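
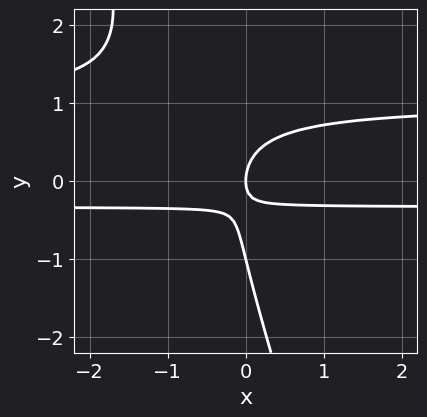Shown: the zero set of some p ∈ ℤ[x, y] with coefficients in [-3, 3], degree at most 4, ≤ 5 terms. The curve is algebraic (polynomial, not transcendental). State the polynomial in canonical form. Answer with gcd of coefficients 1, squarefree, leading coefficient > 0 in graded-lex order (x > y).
The degree is 3 — the shape is more complex than any degree-2 curve.
From the axis intercepts and sections: among the integer gridlines, it crosses the y-axis at y ∈ {-1, 0}; it crosses the x-axis at the gridline x = 0.
Matching integer coefficients to the picture gives p.

3*x*y^2 + y^3 - 2*x*y + y^2 - x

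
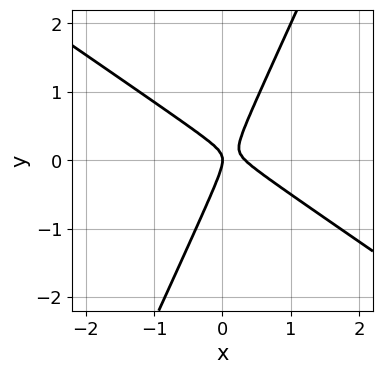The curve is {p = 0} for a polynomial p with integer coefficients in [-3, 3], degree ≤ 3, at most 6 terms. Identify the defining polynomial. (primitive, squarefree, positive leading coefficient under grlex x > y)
3*x^2 + 3*x*y - 2*y^2 - x

1. Degree: no degree-1 curve has this shape, so deg p = 2.
2. From the visible intercepts: it crosses the x-axis at the gridline x = 0; it meets the y-axis at y = 0 (among the integer gridlines).
3. Assembling these constraints gives the stated polynomial.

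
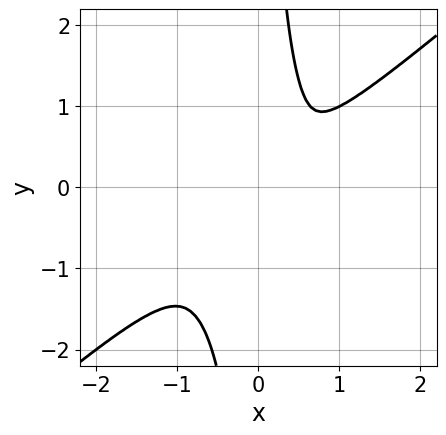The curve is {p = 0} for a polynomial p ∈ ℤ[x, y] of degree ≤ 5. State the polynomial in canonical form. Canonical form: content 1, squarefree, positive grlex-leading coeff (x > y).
2*x^4 - x^2*y^2 - 2*x*y^3 - x*y^2 + 2*y^2

deg p = 4.
Matching integer coefficients to the picture gives p.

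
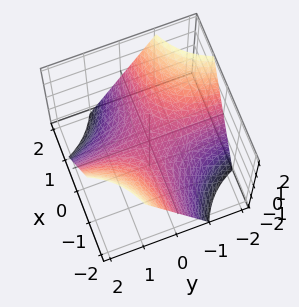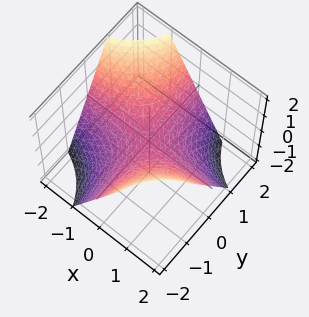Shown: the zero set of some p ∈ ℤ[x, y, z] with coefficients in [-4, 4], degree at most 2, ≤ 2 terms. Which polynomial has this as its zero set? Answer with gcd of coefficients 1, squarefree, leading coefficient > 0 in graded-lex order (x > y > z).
x*y + z

First, deg p = 2.
Next, observable constraints: every point of the x-axis in the box is on the surface; every point of the y-axis in the box is on the surface.
Finally, fitting integer coefficients to these (and the overall shape) gives p.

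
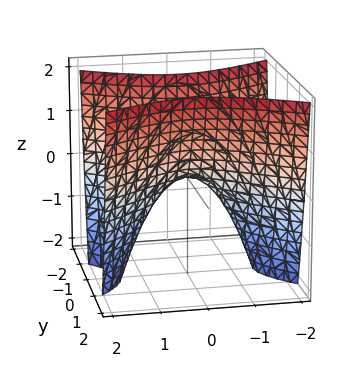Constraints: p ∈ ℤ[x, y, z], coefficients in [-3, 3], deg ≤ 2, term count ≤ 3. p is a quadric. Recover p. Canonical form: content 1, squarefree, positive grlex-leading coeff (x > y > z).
x^2 - 2*y^2 + z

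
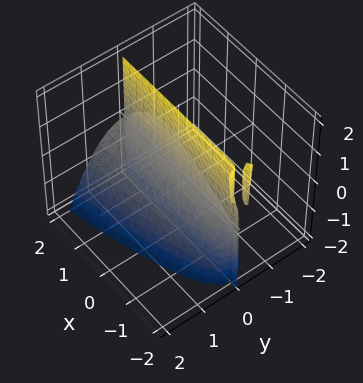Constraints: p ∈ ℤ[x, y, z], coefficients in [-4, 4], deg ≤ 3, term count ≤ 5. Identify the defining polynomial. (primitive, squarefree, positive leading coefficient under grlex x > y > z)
x*y*z + 3*y^3 + 2*y*z

First, I count 2 distinct pieces.
Then, the degree is 3 — no degree-2 surface has this shape.
Next, against the integer gridlines: the visible z-axis segment lies entirely on the surface; every point of the x-axis in the box is on the surface.
Finally, matching integer coefficients to the picture gives p.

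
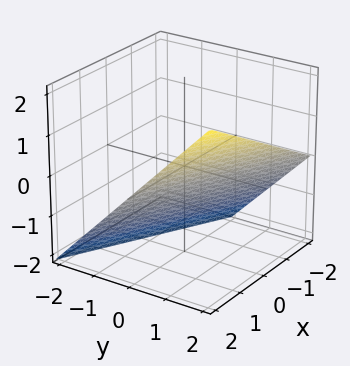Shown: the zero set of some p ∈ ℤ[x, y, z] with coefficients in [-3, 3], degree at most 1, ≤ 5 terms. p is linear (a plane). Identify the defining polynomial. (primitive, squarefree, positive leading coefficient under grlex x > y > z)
x + 2*y - 2*z - 2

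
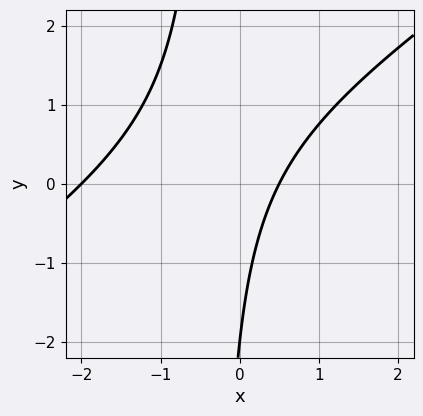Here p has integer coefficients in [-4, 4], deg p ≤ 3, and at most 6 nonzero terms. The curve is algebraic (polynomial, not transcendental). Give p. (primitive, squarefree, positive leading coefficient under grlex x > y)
deg p = 2. The shape is more complex than any degree-1 curve.
Checking where it meets the axes: it crosses the x-axis at the gridline x = -2; it meets the y-axis at y = -2 (among the integer gridlines).
Together with the visible shape, these determine p as stated.

2*x^2 - 3*x*y + 3*x - y - 2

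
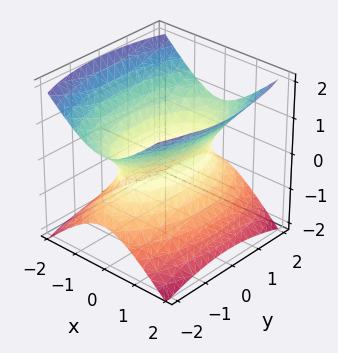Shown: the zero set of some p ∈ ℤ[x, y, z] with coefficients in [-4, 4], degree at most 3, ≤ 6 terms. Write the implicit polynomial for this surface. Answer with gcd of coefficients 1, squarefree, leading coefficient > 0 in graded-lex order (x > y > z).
3*x^2 + y^2 - 3*z^2 - 2

(a) Degree: an hourglass — one-sheet hyperboloid; a quadric, so deg p = 2.
(b) Symmetries: the z ↦ −z reflection is a symmetry, so z appears only in even powers; mirror symmetry y ↦ −y ⇒ only even powers of y; mirror symmetry x ↦ −x ⇒ only even powers of x.
(c) Reading off the gridlines: it misses every integer gridline on the z-axis.
(d) Assembling these constraints gives the stated polynomial.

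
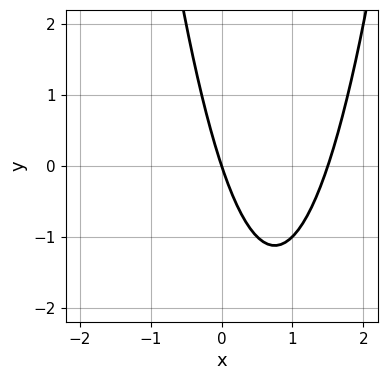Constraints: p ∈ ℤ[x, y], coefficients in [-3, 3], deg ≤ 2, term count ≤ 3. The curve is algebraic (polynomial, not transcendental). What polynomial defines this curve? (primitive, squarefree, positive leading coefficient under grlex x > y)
2*x^2 - 3*x - y

First, degree: a generic line meets the curve in up to 2 points, so deg p = 2.
Next, checking where it meets the axes: it crosses the y-axis at the gridline y = 0; it meets the x-axis at x = 0 (among the integer gridlines).
Finally, putting this together gives p.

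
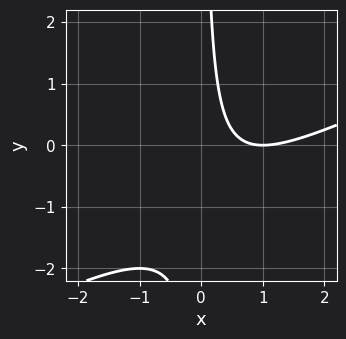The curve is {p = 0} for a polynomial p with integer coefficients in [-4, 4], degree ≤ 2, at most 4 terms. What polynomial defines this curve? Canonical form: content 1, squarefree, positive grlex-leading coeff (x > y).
x^2 - 2*x*y - 2*x + 1

1. deg p = 2.
2. Observable constraints: one x-axis crossing is at x = 1; the curve avoids every integer y-axis point in the box.
3. Assembling these constraints gives the stated polynomial.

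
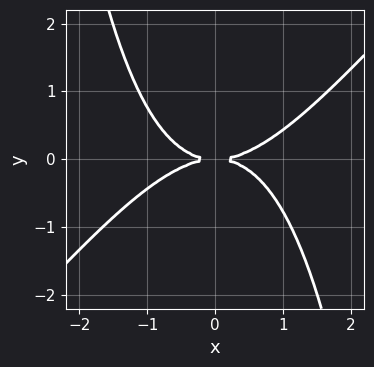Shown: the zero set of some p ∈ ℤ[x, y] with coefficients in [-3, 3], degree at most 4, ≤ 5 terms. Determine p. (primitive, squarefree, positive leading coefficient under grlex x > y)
x^4 - x^3*y - 3*y^2

1. deg p = 4. No degree-3 curve has this shape.
2. From the axis intercepts and sections: it meets the y-axis at y = 0 (among the integer gridlines); one x-axis crossing is at x = 0.
3. Matching integer coefficients to the picture gives p.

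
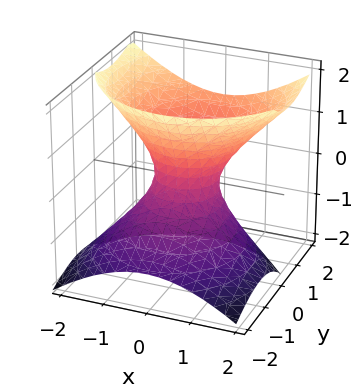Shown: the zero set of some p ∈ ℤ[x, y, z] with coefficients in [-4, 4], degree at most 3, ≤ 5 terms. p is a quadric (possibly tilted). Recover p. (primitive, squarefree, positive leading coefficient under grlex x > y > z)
2*x^2 + 2*y^2 - 2*y*z - 2*z^2 - 1

deg p = 2.
Reading off the gridlines: no z-intercept at any integer in the box.
Together with the visible shape, these determine p as stated.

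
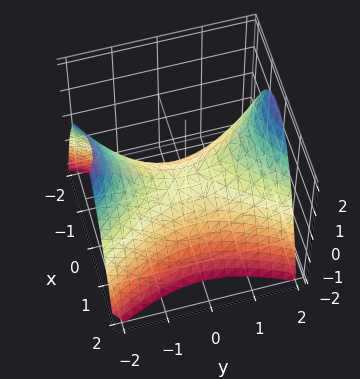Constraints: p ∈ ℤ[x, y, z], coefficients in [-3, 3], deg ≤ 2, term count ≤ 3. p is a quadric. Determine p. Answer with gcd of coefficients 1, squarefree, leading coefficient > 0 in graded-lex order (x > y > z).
2*x^2 - y^2 + 2*z

(a) Degree: a saddle surface; a quadric, so deg p = 2.
(b) Symmetries: the x ↦ −x reflection is a symmetry, so x appears only in even powers; it's symmetric under y → −y, forcing even powers of y.
(c) Checking where it meets the axes: it meets the x-axis at x = 0 (among the integer gridlines); it meets the z-axis at z = 0 (among the integer gridlines); it meets the y-axis at y = 0 (among the integer gridlines).
(d) Solving for integer coefficients yields p as stated.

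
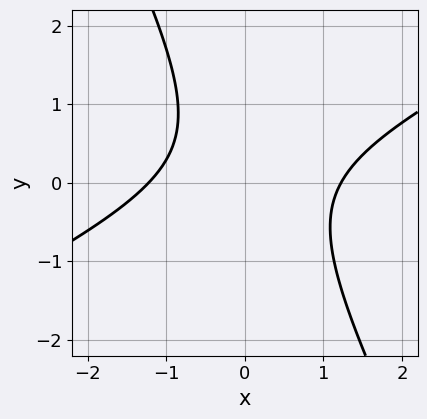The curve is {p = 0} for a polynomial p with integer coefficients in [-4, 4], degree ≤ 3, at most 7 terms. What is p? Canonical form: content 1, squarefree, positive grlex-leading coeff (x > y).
deg p = 2. No degree-1 curve has this shape.
From the axis intercepts and sections: the curve avoids every integer y-axis point in the box.
Assembling these constraints gives the stated polynomial.

2*x^2 - 3*x*y - 2*y^2 + y - 3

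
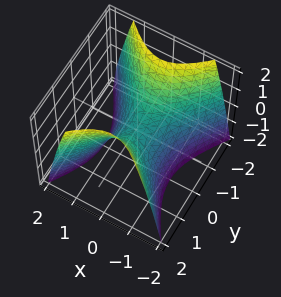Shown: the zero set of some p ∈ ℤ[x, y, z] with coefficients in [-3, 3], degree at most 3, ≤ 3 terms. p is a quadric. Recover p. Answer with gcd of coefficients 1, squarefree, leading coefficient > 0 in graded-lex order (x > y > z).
3*x^2 - 2*y^2 + 2*z

First, deg p = 2.
Then, symmetries: it's symmetric under x → −x, forcing even powers of x; it's symmetric under y → −y, forcing even powers of y.
Then, from the axis intercepts and sections: one x-axis crossing is at x = 0; it meets the z-axis at z = 0 (among the integer gridlines); it meets the y-axis at y = 0 (among the integer gridlines).
Finally, these observations pin down the coefficients.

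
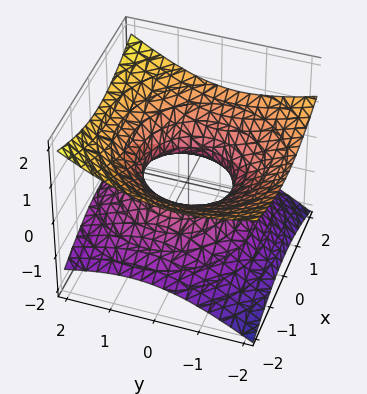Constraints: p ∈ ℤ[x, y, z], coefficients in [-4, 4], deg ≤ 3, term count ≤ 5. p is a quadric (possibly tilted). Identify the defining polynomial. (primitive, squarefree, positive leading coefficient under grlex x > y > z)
x^2 + y^2 + y*z - 3*z^2 - 1

1. Degree: no degree-1 surface has this shape, so deg p = 2.
2. Reading off the gridlines: among the integer gridlines, it crosses the x-axis at x ∈ {-1, 1}; no z-intercept at any integer in the box.
3. The integer polynomial consistent with all of this is the stated p. Check: (0, 1, 0) on the y-axis lies on the surface, and p(0, 1, 0) = 0. ✓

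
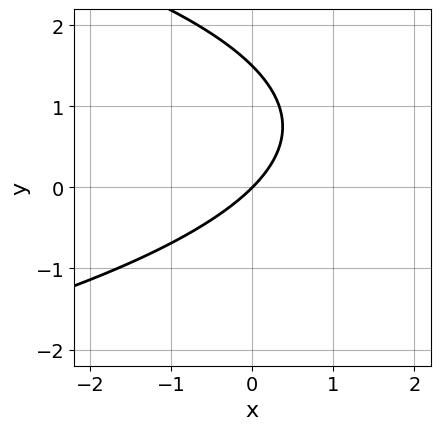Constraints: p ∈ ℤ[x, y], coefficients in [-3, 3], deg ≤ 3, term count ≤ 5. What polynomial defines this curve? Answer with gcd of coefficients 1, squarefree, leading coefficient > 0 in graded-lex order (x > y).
1. deg p = 2. A generic line meets the curve in up to 2 points.
2. Checking where it meets the axes: it crosses the x-axis at the gridline x = 0; one y-axis crossing is at y = 0.
3. Solving for integer coefficients yields p as stated.

2*y^2 + 3*x - 3*y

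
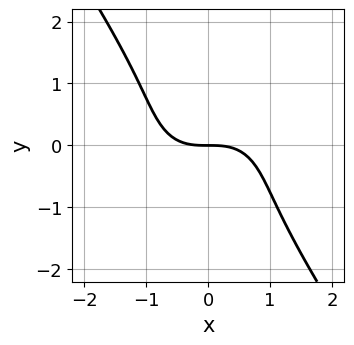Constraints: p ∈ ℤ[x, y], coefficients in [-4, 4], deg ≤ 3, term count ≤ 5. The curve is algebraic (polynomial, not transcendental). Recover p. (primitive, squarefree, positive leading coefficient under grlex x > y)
2*x^3 + 2*x*y^2 + 2*y^3 + 3*y

(a) Degree: no degree-2 curve has this shape, so deg p = 3.
(b) Against the integer gridlines: it meets the y-axis at y = 0 (among the integer gridlines); one x-axis crossing is at x = 0.
(c) Putting this together gives p.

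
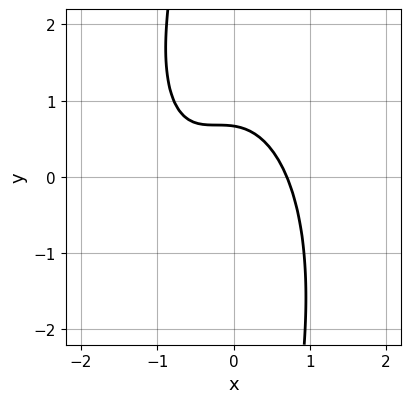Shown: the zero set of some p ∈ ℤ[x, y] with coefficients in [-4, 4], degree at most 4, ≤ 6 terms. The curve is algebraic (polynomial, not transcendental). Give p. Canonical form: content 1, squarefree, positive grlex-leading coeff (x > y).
(a) deg p = 3. No degree-2 curve has this shape.
(b) Putting this together gives p.

3*x^3 + x*y^2 + 2*x^2 + 3*y - 2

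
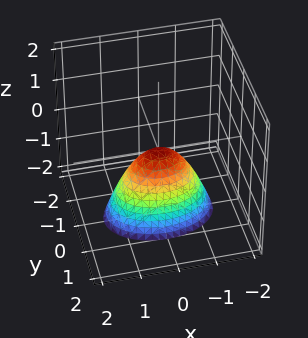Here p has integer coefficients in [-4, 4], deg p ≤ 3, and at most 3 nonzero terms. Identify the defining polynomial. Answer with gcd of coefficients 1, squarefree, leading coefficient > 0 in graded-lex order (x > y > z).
First, the degree is 2 — a paraboloid; a quadric.
Next, symmetries: the y ↦ −y reflection is a symmetry, so y appears only in even powers; mirror symmetry x ↦ −x ⇒ only even powers of x.
Then, checking where it meets the axes: it crosses the y-axis at the gridline y = 0; it meets the x-axis at x = 0 (among the integer gridlines); it meets the z-axis at z = 0 (among the integer gridlines).
Finally, assembling these constraints gives the stated polynomial.

x^2 + 2*y^2 + z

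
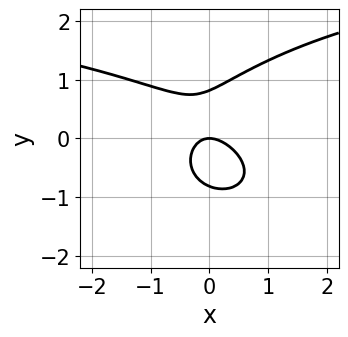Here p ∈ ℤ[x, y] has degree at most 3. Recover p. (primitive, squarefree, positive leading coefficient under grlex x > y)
x^2*y + 3*y^3 - 3*x^2 - 2*x*y - 2*y

First, deg p = 3. The shape is more complex than any degree-2 curve.
Then, reading off the gridlines: it meets the x-axis at x = 0 (among the integer gridlines); one y-axis crossing is at y = 0.
Finally, these observations pin down the coefficients.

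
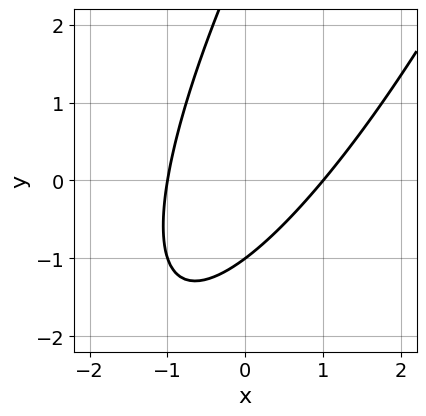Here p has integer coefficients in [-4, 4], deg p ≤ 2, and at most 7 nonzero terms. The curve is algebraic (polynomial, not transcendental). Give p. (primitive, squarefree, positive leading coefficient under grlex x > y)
3*x^2 - 3*x*y + y^2 - 2*y - 3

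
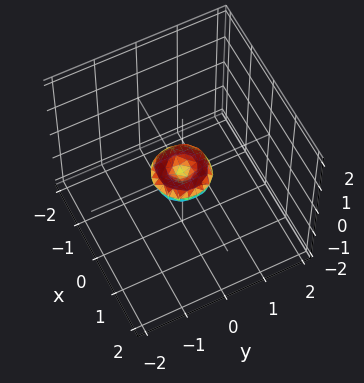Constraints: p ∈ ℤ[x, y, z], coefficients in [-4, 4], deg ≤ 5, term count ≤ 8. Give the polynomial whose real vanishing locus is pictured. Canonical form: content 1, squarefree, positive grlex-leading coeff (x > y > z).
2*x^4 + 4*x^2*y^2 + 2*y^4 - x^2 - y^2 + 2*z^2

First, degree: the shape is more complex than any degree-3 surface, so deg p = 4.
Next, symmetries: rotational symmetry about the z-axis ⇒ p depends on x, y only through x² + y².
Next, against the integer gridlines: it meets the x-axis at x = 0 (among the integer gridlines); a circular section at z = 0 has radius between 0 and 1; one z-axis crossing is at z = 0.
Finally, putting this together gives p.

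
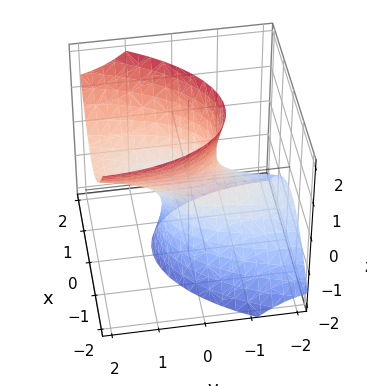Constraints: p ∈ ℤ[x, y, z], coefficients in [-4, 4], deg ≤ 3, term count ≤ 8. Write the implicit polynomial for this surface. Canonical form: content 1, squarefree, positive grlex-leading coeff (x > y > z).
(a) The degree is 2 — a generic line meets the surface in up to 2 points.
(b) Against the integer gridlines: no z-intercept at any integer in the box; the y-axis gridline crossings are at y ∈ {-1, 1}.
(c) Matching integer coefficients to the picture gives p.

3*x^2 - x*y + y^2 - 3*y*z - z^2 - 1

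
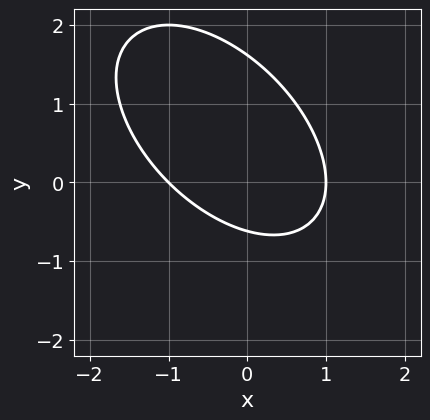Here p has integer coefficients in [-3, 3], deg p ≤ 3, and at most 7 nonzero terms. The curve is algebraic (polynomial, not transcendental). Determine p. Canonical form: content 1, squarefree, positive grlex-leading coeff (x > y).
x^2 + x*y + y^2 - y - 1

First, deg p = 2. A generic line meets the curve in up to 2 points.
Then, observable constraints: among the integer gridlines, it crosses the x-axis at x ∈ {-1, 1}.
Finally, fitting integer coefficients to these (and the overall shape) gives p.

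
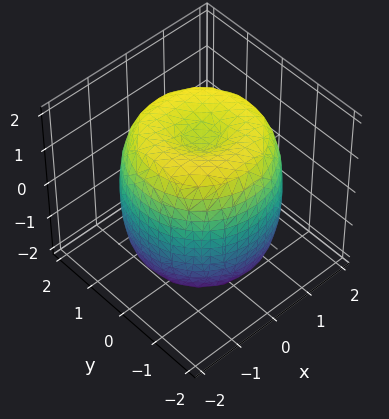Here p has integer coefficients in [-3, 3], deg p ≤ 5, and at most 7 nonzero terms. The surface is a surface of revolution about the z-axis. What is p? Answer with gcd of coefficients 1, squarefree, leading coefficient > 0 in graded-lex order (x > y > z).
1. The degree is 4 — a generic line meets the surface in up to 4 points.
2. Symmetry: the z-axis is an axis of rotation, so x and y enter only as x² + y².
3. Reading off the gridlines: a circular section at z = 1 has radius between 1 and 2.
4. Assembling these constraints gives the stated polynomial.

x^4 + 2*x^2*y^2 + y^4 - 2*x^2 - 2*y^2 + z^2 - 2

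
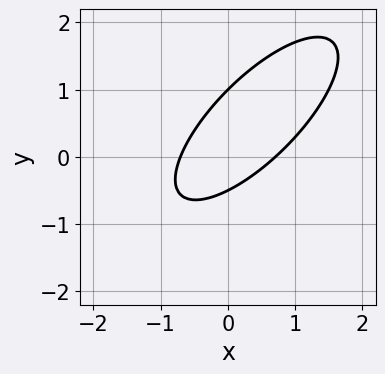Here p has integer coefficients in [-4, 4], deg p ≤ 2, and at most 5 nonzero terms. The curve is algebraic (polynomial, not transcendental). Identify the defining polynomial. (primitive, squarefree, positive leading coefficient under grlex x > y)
2*x^2 - 3*x*y + 2*y^2 - y - 1

(a) The degree is 2 — a generic line meets the curve in up to 2 points.
(b) From the axis intercepts and sections: it meets the y-axis at y = 1 (among the integer gridlines).
(c) Matching integer coefficients to the picture gives p.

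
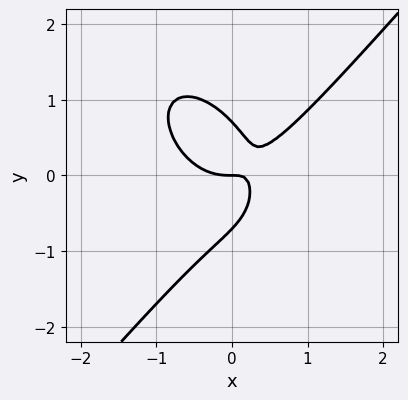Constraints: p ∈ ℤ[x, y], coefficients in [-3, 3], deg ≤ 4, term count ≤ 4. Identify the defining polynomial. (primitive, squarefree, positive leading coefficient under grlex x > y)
First, degree: a generic line meets the curve in up to 3 points, so deg p = 3.
Then, from the visible intercepts: one y-axis crossing is at y = 0; it crosses the x-axis at the gridline x = 0.
Finally, putting this together gives p.

3*x^3 - 2*y^3 - 3*x*y + y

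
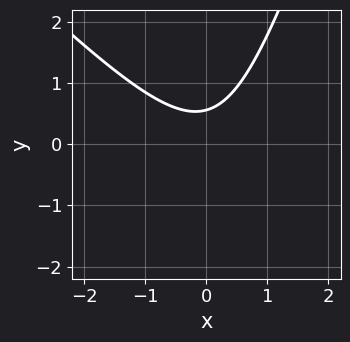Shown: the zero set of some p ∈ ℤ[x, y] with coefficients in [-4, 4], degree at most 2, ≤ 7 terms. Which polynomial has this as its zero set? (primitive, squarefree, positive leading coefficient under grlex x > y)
3*x^2 + 2*x*y - y^2 - 3*y + 2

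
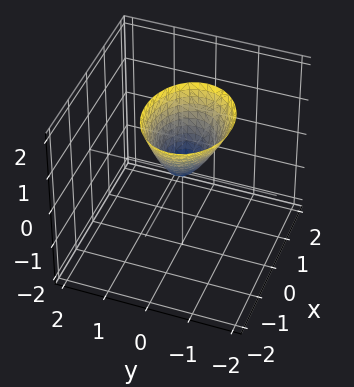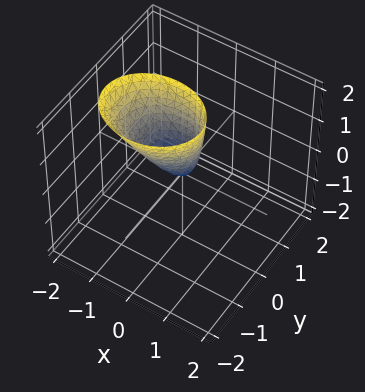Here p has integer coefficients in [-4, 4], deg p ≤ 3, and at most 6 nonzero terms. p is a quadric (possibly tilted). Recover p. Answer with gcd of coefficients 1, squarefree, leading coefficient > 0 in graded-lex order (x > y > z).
2*x^2 + x*z + 3*y^2 + y*z - z

deg p = 2.
From the visible intercepts: it meets the y-axis at y = 0 (among the integer gridlines); it meets the z-axis at z = 0 (among the integer gridlines); it crosses the x-axis at the gridline x = 0.
Solving for integer coefficients yields p as stated.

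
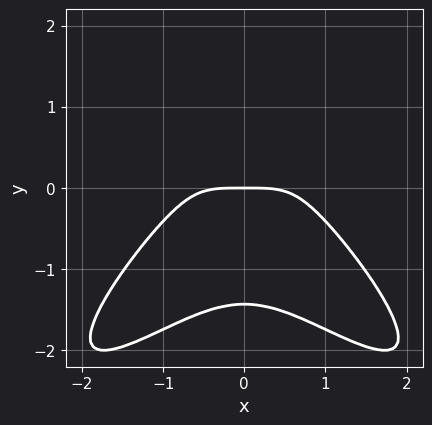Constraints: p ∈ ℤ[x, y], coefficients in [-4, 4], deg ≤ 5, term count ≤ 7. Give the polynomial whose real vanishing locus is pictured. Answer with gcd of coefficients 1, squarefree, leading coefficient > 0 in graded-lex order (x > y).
(a) The degree is 4 — no degree-3 curve has this shape.
(b) Symmetries: mirror symmetry x ↦ −x ⇒ only even powers of x.
(c) From the axis intercepts and sections: one x-axis crossing is at x = 0; it meets the y-axis at y = 0 (among the integer gridlines).
(d) Putting this together gives p.

2*x^4 - 3*x^2*y^2 + 2*y^4 - 2*y^2 + 3*y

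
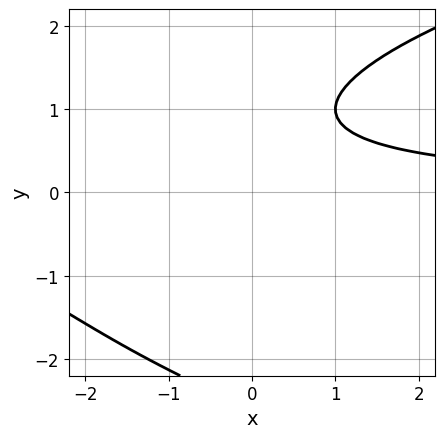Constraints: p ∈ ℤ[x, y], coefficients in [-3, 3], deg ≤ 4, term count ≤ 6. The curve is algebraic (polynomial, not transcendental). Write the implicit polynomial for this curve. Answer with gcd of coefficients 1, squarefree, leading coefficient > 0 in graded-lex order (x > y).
y^3 - 2*x*y + y^2 - 3*y + 3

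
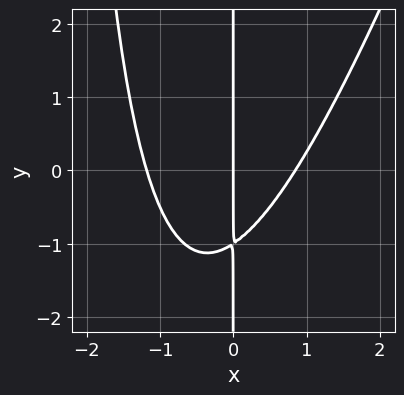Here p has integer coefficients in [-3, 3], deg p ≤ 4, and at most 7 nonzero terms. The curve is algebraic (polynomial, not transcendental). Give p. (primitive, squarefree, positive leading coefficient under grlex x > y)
First, deg p = 3.
Then, checking where it meets the axes: the visible y-axis segment lies entirely on the curve; it meets the x-axis at x = 0 (among the integer gridlines).
Finally, assembling these constraints gives the stated polynomial.

3*x^3 - x^2*y + x^2 - 3*x*y - 3*x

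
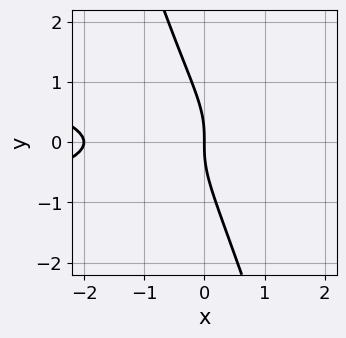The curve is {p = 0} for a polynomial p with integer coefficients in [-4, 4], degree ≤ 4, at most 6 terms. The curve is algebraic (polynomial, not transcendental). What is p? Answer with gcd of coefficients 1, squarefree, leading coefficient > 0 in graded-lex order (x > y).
deg p = 3.
Checking where it meets the axes: among the integer gridlines, it crosses the x-axis at x ∈ {-2, 0}; it crosses the y-axis at the gridline y = 0.
Matching integer coefficients to the picture gives p.

3*x*y^2 + y^3 + x^2 + 2*x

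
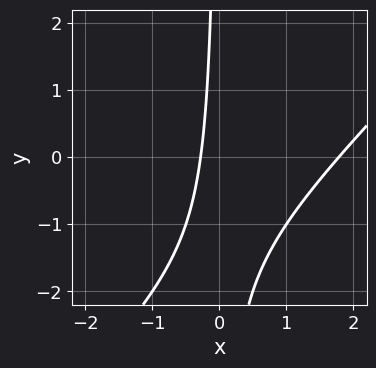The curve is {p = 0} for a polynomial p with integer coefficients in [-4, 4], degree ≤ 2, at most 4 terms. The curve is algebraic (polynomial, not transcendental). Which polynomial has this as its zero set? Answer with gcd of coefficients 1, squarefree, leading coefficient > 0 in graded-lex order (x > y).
First, degree: the shape is more complex than any degree-1 curve, so deg p = 2.
Next, reading off the gridlines: the curve avoids every integer y-axis point in the box.
Finally, these observations pin down the coefficients.

2*x^2 - 2*x*y - 3*x - 1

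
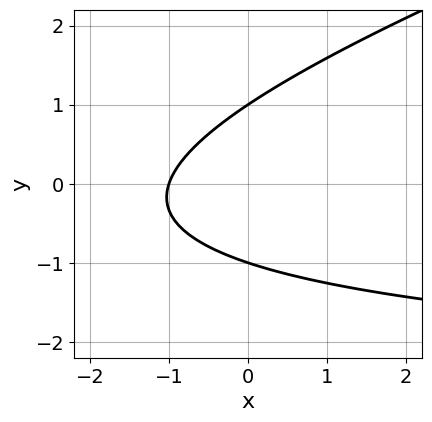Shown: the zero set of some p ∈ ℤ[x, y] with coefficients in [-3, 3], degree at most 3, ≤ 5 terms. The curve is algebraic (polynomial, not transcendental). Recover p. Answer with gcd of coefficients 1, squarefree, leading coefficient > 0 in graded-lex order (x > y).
x*y - 3*y^2 + 3*x + 3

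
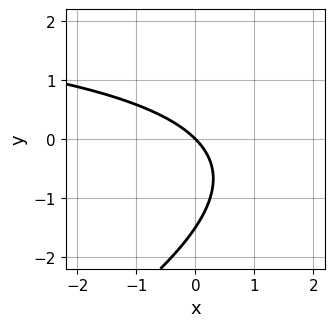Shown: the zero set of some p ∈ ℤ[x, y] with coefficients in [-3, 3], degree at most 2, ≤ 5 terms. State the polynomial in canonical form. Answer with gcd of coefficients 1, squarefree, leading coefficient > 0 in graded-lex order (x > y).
x*y - 2*y^2 - 3*x - 3*y

First, degree: the shape is more complex than any degree-1 curve, so deg p = 2.
Then, checking where it meets the axes: it meets the x-axis at x = 0 (among the integer gridlines); one y-axis crossing is at y = 0.
Finally, matching integer coefficients to the picture gives p.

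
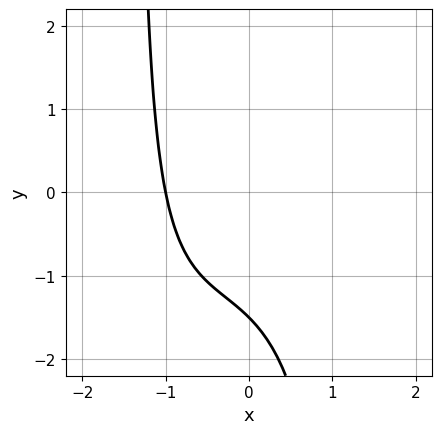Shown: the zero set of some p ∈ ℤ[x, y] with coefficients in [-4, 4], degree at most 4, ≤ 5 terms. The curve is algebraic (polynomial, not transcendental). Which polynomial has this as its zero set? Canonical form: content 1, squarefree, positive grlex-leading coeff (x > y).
(a) Degree: the shape is more complex than any degree-2 curve, so deg p = 3.
(b) Checking where it meets the axes: one x-axis crossing is at x = -1.
(c) Together with the visible shape, these determine p as stated.

x^3 - x^2*y + 2*x + 2*y + 3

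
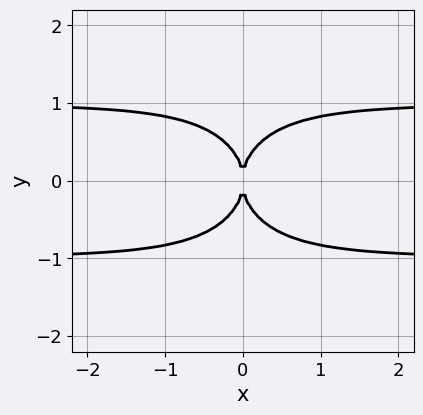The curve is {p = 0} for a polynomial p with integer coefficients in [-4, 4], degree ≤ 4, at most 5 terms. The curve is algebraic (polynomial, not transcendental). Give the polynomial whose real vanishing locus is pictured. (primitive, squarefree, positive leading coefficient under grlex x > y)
3*x^2*y^2 + 2*y^4 - 3*x^2

(a) The degree is 4 — the shape is more complex than any degree-3 curve.
(b) Symmetries: it's symmetric under y → −y, forcing even powers of y; mirror symmetry x ↦ −x ⇒ only even powers of x.
(c) Checking where it meets the axes: it crosses the x-axis at the gridline x = 0; it crosses the y-axis at the gridline y = 0.
(d) Together with the visible shape, these determine p as stated.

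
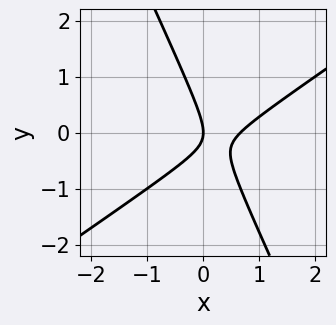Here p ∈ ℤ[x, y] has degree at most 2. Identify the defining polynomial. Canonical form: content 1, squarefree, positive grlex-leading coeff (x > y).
3*x^2 - 3*x*y - 2*y^2 - 2*x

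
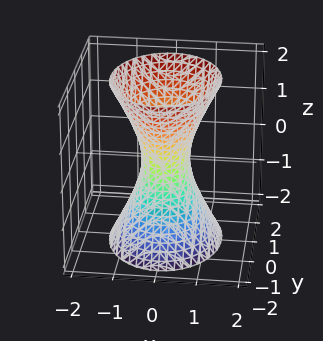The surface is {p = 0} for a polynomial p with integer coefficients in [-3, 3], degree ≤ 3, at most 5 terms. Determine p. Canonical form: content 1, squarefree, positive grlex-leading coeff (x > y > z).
Degree: one connected sheet with a waist; a quadric, so deg p = 2.
Symmetries: it's symmetric under x → −x, forcing even powers of x; mirror symmetry z ↦ −z ⇒ only even powers of z; the y ↦ −y reflection is a symmetry, so y appears only in even powers.
Checking where it meets the axes: no z-intercept at any integer in the box.
Together with the visible shape, these determine p as stated.

3*x^2 + 2*y^2 - z^2 - 1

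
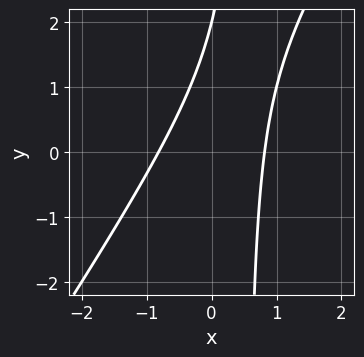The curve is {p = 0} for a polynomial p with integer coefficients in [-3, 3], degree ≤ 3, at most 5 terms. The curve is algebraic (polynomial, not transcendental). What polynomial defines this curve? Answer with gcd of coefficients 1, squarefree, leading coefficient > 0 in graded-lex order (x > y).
3*x^2 - 2*x*y + y - 2

Degree: no degree-1 curve has this shape, so deg p = 2.
Against the integer gridlines: it meets the y-axis at y = 2 (among the integer gridlines).
The integer polynomial consistent with all of this is the stated p.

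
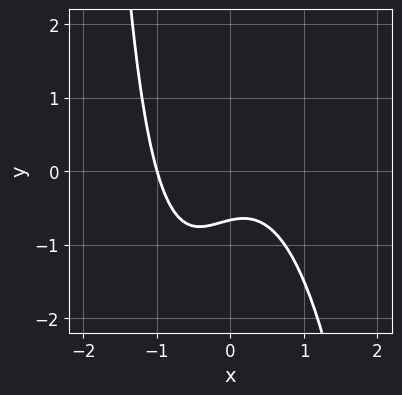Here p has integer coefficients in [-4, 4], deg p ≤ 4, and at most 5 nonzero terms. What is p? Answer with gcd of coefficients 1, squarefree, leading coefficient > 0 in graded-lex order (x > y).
(a) deg p = 3. No degree-2 curve has this shape.
(b) From the visible intercepts: it meets the x-axis at x = -1 (among the integer gridlines).
(c) These observations pin down the coefficients.

3*x^3 + x^2 + x*y + 3*y + 2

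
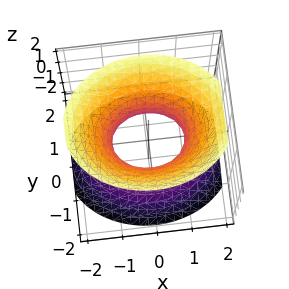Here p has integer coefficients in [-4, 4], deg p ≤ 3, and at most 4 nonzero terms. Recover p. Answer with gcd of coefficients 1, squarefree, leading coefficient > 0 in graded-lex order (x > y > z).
2*x^2 + 3*y^2 - 2*z^2 - 2

Degree: an hourglass — one-sheet hyperboloid; a quadric, so deg p = 2.
Symmetries: mirror symmetry x ↦ −x ⇒ only even powers of x; it's symmetric under z → −z, forcing even powers of z; the y ↦ −y reflection is a symmetry, so y appears only in even powers.
Reading off the gridlines: it misses every integer gridline on the z-axis; among the integer gridlines, it crosses the x-axis at x ∈ {-1, 1}.
Solving for integer coefficients yields p as stated.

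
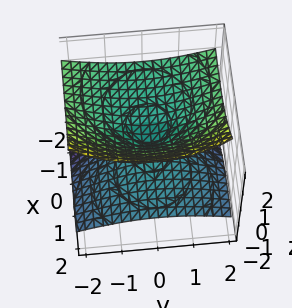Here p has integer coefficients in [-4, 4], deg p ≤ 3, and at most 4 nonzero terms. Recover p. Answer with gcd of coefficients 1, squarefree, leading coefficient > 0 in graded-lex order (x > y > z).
x^2 + 3*x*z + y^2 - 3*z^2

First, I count 2 distinct pieces. They look like related sheets of one shape, so recover p as a whole.
Next, the degree is 2 — the shape is more complex than any degree-1 surface.
Next, from the visible intercepts: it meets the y-axis at y = 0 (among the integer gridlines); it crosses the z-axis at the gridline z = 0.
Finally, these observations pin down the coefficients.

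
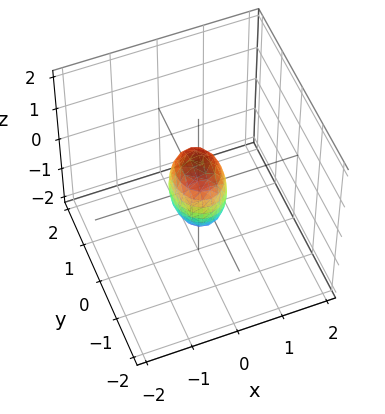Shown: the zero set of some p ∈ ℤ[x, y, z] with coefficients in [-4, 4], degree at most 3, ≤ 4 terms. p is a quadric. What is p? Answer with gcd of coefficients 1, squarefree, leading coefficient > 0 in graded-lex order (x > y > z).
deg p = 2.
Symmetries: the y ↦ −y reflection is a symmetry, so y appears only in even powers; the x ↦ −x reflection is a symmetry, so x appears only in even powers; mirror symmetry z ↦ −z ⇒ only even powers of z.
From the axis intercepts and sections: the z-axis gridline crossings are at z ∈ {-1, 1}.
These observations pin down the coefficients.

3*x^2 + 2*y^2 + z^2 - 1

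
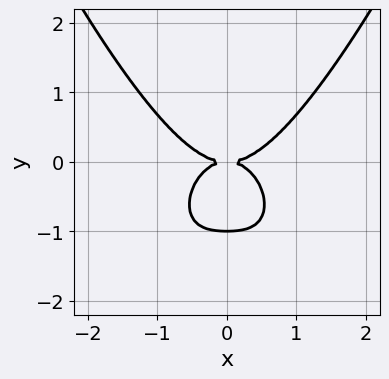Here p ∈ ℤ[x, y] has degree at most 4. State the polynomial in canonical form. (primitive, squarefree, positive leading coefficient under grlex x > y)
3*x^4 - x^2*y - 3*y^3 - 3*y^2

The degree is 4 — a generic line meets the curve in up to 4 points.
Symmetries: mirror symmetry x ↦ −x ⇒ only even powers of x.
Against the integer gridlines: one x-axis crossing is at x = 0; among the integer gridlines, it crosses the y-axis at y ∈ {-1, 0}.
Fitting integer coefficients to these (and the overall shape) gives p.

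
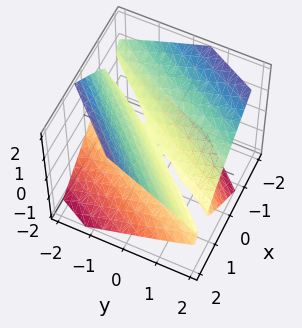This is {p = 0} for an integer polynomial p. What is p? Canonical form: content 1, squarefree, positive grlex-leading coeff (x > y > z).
2*x^2 - 3*x*y + y^2 - y*z - 3*z^2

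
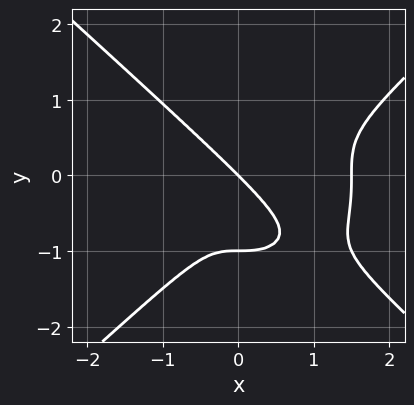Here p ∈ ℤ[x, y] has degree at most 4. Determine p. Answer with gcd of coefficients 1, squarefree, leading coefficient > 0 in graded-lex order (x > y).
(a) The degree is 4 — a generic line meets the curve in up to 4 points.
(b) Checking where it meets the axes: it crosses the x-axis at the gridline x = 0; the y-axis gridline crossings are at y ∈ {-1, 0}.
(c) Assembling these constraints gives the stated polynomial.

2*x^4 - 3*y^4 - 3*x^3 - 3*y^3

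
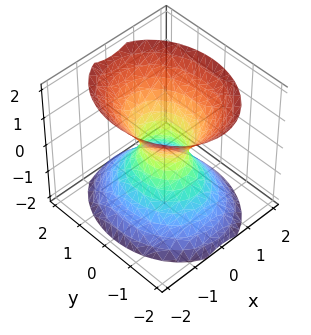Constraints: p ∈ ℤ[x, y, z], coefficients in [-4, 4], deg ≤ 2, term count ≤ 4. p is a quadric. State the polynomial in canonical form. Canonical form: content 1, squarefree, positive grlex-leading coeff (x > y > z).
The degree is 2 — an hourglass — one-sheet hyperboloid; a quadric.
Symmetries: the y ↦ −y reflection is a symmetry, so y appears only in even powers; the x ↦ −x reflection is a symmetry, so x appears only in even powers; it's symmetric under z → −z, forcing even powers of z.
From the visible intercepts: no z-intercept at any integer in the box.
Assembling these constraints gives the stated polynomial.

3*x^2 + 2*y^2 - 2*z^2 - 1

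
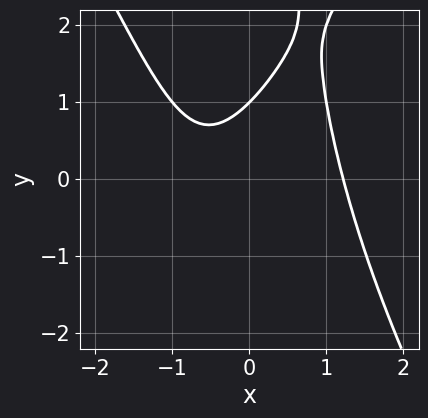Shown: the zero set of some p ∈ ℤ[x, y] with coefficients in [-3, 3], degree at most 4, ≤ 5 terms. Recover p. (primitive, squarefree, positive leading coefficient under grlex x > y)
1. deg p = 3. A generic line meets the curve in up to 3 points.
2. From the visible intercepts: it meets the y-axis at y = 1 (among the integer gridlines).
3. Putting this together gives p.

3*x^3 - x*y^2 - 2*x + 3*y - 3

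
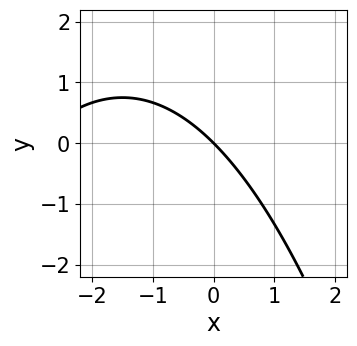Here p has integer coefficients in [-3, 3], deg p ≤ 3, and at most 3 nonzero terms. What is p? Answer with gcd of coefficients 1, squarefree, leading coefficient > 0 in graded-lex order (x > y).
x^2 + 3*x + 3*y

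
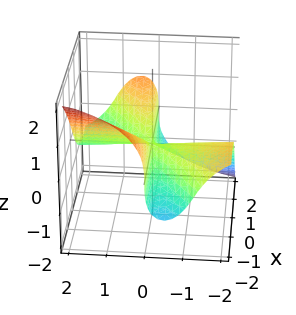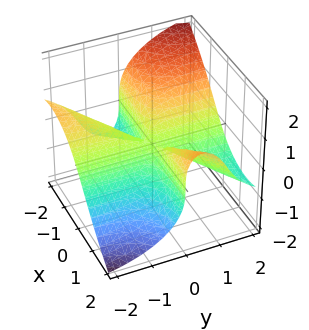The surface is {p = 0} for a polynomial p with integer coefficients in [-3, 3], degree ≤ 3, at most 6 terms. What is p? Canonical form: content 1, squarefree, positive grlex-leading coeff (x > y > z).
(a) Degree: a generic line meets the surface in up to 3 points, so deg p = 3.
(b) Reading off the gridlines: every point of the x-axis in the box is on the surface; one z-axis crossing is at z = 0.
(c) Assembling these constraints gives the stated polynomial.

2*x^2*y - 3*x*y^2 - 3*y^2*z - 2*z^3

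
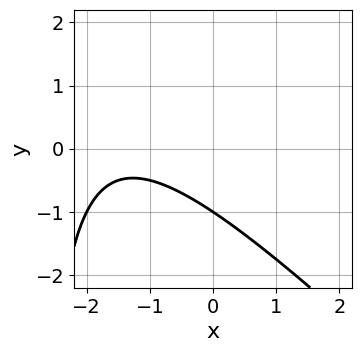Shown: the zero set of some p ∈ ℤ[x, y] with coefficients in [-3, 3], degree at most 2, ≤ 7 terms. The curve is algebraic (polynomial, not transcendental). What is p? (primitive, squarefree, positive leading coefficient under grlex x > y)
x^2 + x*y + 3*x + 3*y + 3

Degree: a generic line meets the curve in up to 2 points, so deg p = 2.
Checking where it meets the axes: one y-axis crossing is at y = -1; it misses every integer gridline on the x-axis.
Matching integer coefficients to the picture gives p.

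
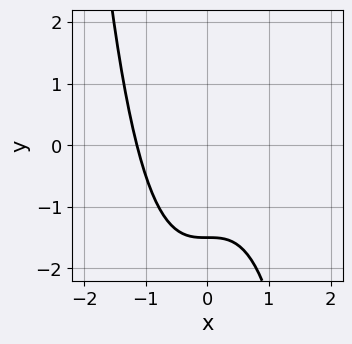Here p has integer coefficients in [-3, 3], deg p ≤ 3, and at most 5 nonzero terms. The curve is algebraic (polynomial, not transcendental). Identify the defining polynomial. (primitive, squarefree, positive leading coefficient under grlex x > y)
2*x^3 + 2*y + 3

(a) Degree: the shape is more complex than any degree-2 curve, so deg p = 3.
(b) Solving for integer coefficients yields p as stated.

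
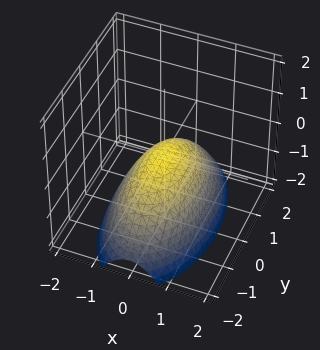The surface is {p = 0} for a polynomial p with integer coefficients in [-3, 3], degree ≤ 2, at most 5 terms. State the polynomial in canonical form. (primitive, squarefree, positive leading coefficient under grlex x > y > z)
1. deg p = 2. A single bowl opening along one axis; a quadric.
2. Symmetries: mirror symmetry x ↦ −x ⇒ only even powers of x; mirror symmetry y ↦ −y ⇒ only even powers of y.
3. Observable constraints: it meets the x-axis at x = 0 (among the integer gridlines); it crosses the y-axis at the gridline y = 0; it crosses the z-axis at the gridline z = 0.
4. Assembling these constraints gives the stated polynomial.

3*x^2 + y^2 + 3*z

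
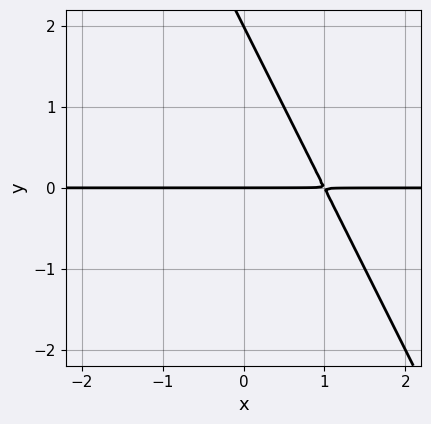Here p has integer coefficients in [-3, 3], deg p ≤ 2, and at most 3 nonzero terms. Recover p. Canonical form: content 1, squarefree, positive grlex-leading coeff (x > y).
2*x*y + y^2 - 2*y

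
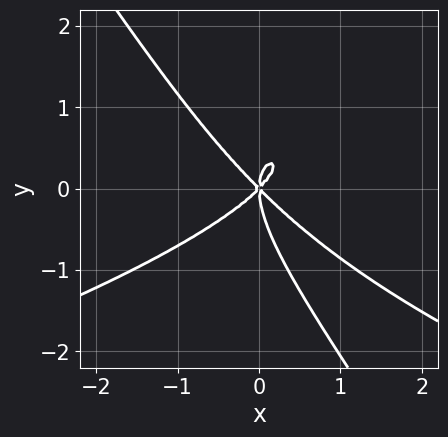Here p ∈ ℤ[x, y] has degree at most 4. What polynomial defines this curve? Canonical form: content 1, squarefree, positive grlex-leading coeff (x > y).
3*x*y^3 + 2*y^4 + 3*x^3 - 3*x*y^2

First, deg p = 4. No degree-3 curve has this shape.
Then, against the integer gridlines: it meets the y-axis at y = 0 (among the integer gridlines); it crosses the x-axis at the gridline x = 0.
Finally, putting this together gives p.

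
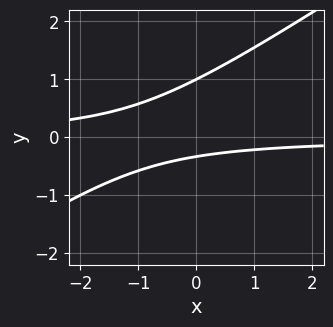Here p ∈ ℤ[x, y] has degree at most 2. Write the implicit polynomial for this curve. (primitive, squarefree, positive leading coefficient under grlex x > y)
2*x*y - 3*y^2 + 2*y + 1

Degree: the shape is more complex than any degree-1 curve, so deg p = 2.
Checking where it meets the axes: one y-axis crossing is at y = 1; no x-intercept at any integer in the box.
Together with the visible shape, these determine p as stated.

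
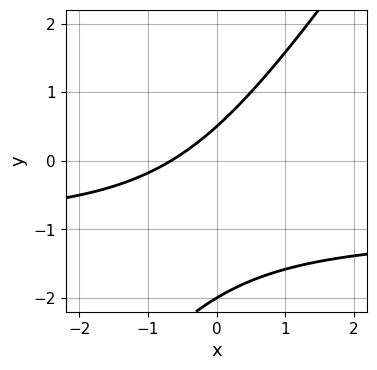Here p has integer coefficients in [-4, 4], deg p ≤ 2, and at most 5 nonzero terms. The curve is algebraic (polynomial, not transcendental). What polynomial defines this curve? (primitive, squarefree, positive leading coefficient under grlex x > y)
(a) deg p = 2. A generic line meets the curve in up to 2 points.
(b) Checking where it meets the axes: one y-axis crossing is at y = -2.
(c) Matching integer coefficients to the picture gives p.

3*x*y - 2*y^2 + 3*x - 3*y + 2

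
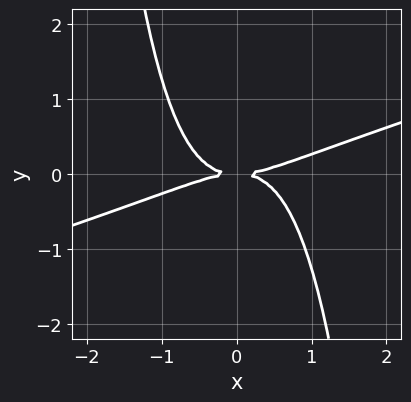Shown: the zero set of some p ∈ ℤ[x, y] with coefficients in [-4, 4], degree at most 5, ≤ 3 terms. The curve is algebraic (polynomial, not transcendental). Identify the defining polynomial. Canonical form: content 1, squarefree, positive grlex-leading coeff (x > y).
(a) The degree is 4 — the shape is more complex than any degree-3 curve.
(b) Checking where it meets the axes: it crosses the y-axis at the gridline y = 0; it meets the x-axis at x = 0 (among the integer gridlines).
(c) Together with the visible shape, these determine p as stated.

x^4 - 3*x^3*y - 3*y^2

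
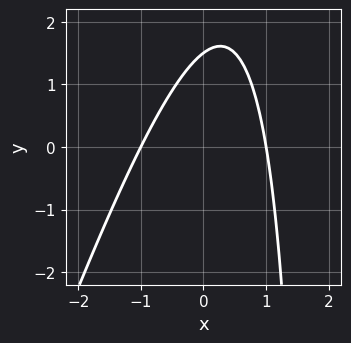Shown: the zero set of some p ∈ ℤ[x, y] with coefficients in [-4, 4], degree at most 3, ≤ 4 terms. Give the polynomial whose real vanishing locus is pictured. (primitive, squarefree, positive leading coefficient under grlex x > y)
3*x^2 - x*y + 2*y - 3

(a) The degree is 2 — no degree-1 curve has this shape.
(b) Reading off the gridlines: among the integer gridlines, it crosses the x-axis at x ∈ {-1, 1}.
(c) Assembling these constraints gives the stated polynomial.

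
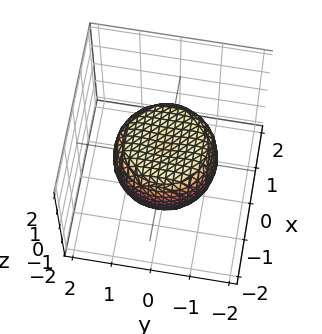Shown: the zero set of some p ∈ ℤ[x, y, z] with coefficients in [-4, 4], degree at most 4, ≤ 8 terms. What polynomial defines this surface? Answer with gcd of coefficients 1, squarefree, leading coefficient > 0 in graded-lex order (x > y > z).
2*x^4 + 4*x^2*y^2 + 2*y^4 - 2*x^2 - 2*y^2 + 3*z^2 - 2

deg p = 4.
By symmetry, the z-axis is an axis of rotation, so x and y enter only as x² + y².
Observable constraints: a circular section at z = 0 has radius between 1 and 2.
Solving for integer coefficients yields p as stated.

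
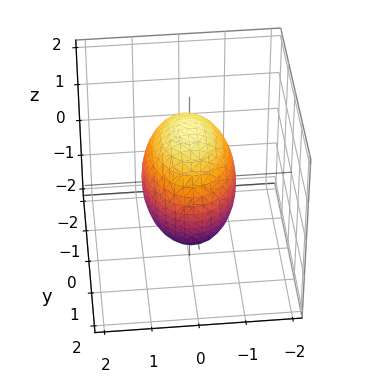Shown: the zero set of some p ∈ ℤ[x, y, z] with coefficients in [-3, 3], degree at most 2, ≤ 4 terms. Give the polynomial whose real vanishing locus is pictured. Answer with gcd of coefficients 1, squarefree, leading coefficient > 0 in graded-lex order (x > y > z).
(a) deg p = 2. Bounded and convex; a quadric.
(b) Symmetries: mirror symmetry x ↦ −x ⇒ only even powers of x; it's symmetric under y → −y, forcing even powers of y; it's symmetric under z → −z, forcing even powers of z.
(c) Against the integer gridlines: among the integer gridlines, it crosses the x-axis at x ∈ {-1, 1}.
(d) Fitting integer coefficients to these (and the overall shape) gives p.

2*x^2 + y^2 + z^2 - 2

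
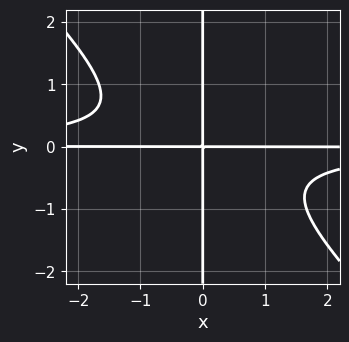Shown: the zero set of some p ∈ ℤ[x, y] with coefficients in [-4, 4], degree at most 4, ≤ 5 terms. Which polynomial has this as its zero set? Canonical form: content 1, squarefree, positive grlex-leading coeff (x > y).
First, the degree is 4 — a generic line meets the curve in up to 4 points.
Next, from the axis intercepts and sections: every point of the y-axis in the box is on the curve; the visible x-axis segment lies entirely on the curve.
Finally, putting this together gives p.

3*x^2*y^2 + 3*x*y^3 + 2*x*y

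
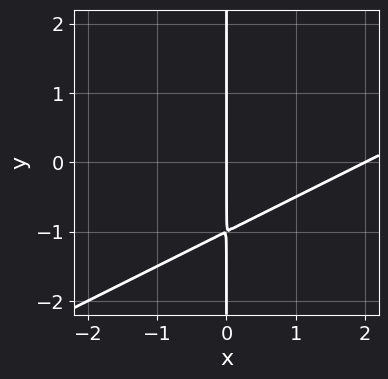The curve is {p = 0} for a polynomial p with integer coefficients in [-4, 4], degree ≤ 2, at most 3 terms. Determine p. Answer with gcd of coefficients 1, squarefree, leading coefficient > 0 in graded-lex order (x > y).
x^2 - 2*x*y - 2*x

deg p = 2.
Reading off the gridlines: the x-axis gridline crossings are at x ∈ {0, 2}; the visible y-axis segment lies entirely on the curve.
Putting this together gives p.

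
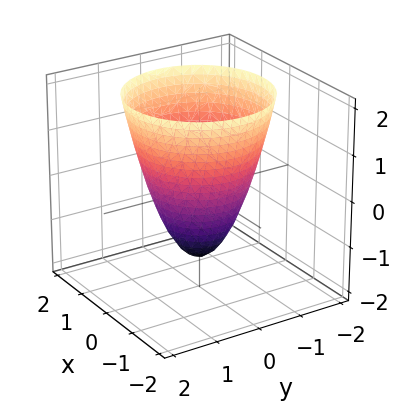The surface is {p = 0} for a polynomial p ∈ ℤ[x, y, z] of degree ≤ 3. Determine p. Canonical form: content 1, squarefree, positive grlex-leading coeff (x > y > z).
First, the degree is 2 — a generic line meets the surface in up to 2 points.
Then, by symmetry, the surface is invariant under rotation about z: p = q(x² + y², z).
Next, from the axis intercepts and sections: among the integer gridlines, it crosses the x-axis at x ∈ {-1, 1}; the y-axis gridline crossings are at y ∈ {-1, 1}; a circular section at z = 1 has radius between 1 and 2.
Finally, putting this together gives p.

3*x^2 + 3*y^2 - 2*z - 3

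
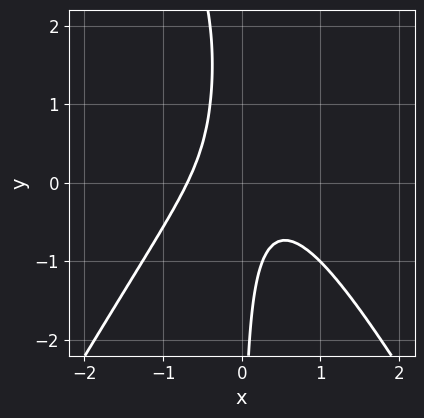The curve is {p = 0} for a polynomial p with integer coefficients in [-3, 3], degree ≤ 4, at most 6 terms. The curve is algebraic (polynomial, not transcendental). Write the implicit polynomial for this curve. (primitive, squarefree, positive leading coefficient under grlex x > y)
3*x^3 - x*y^2 + 3*x*y + 1

First, the degree is 3 — no degree-2 curve has this shape.
Then, against the integer gridlines: it misses every integer gridline on the y-axis.
Finally, solving for integer coefficients yields p as stated.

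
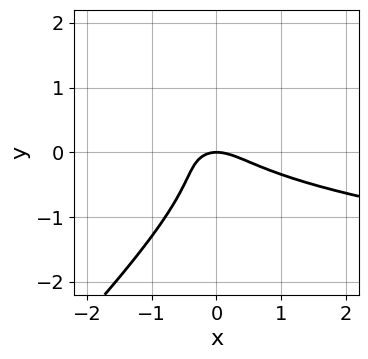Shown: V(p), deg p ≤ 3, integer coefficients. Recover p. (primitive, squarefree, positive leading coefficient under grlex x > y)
First, deg p = 3.
Next, from the visible intercepts: one x-axis crossing is at x = 0; it meets the y-axis at y = 0 (among the integer gridlines).
Finally, these observations pin down the coefficients.

2*x*y^2 - 2*y^3 - x^2 - x*y - y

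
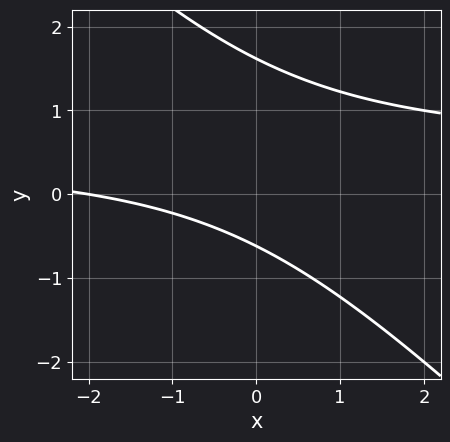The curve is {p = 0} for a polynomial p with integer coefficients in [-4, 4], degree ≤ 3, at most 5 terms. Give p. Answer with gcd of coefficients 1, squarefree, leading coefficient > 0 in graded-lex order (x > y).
2*x*y + 2*y^2 - x - 2*y - 2

First, deg p = 2. A generic line meets the curve in up to 2 points.
Next, observable constraints: it crosses the x-axis at the gridline x = -2.
Finally, putting this together gives p.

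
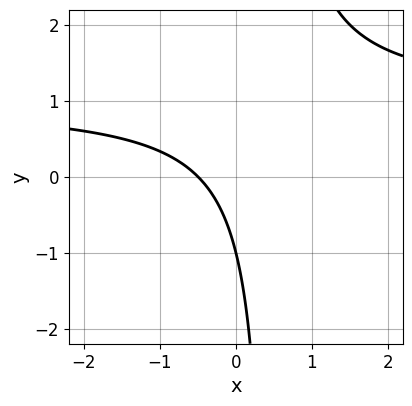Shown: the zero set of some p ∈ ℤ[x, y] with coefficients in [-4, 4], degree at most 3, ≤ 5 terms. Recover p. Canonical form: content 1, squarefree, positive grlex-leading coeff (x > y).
2*x*y - 2*x - y - 1

1. Degree: a generic line meets the curve in up to 2 points, so deg p = 2.
2. From the axis intercepts and sections: it meets the y-axis at y = -1 (among the integer gridlines).
3. These observations pin down the coefficients.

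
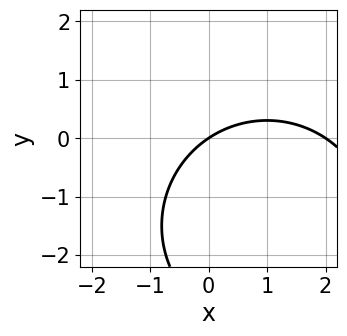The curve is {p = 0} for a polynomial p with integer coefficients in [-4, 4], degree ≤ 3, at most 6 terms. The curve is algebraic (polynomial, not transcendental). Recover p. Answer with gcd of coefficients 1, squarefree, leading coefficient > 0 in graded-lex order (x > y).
(a) Degree: no degree-1 curve has this shape, so deg p = 2.
(b) Checking where it meets the axes: among the integer gridlines, it crosses the x-axis at x ∈ {0, 2}; it crosses the y-axis at the gridline y = 0.
(c) Assembling these constraints gives the stated polynomial.

x^2 + y^2 - 2*x + 3*y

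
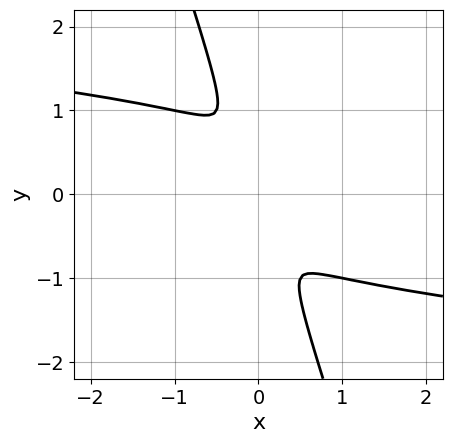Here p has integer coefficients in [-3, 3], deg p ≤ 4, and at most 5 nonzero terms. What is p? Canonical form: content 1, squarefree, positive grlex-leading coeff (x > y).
3*x*y^3 + y^4 + 2*x^2

(a) deg p = 4. The shape is more complex than any degree-3 curve.
(b) Solving for integer coefficients yields p as stated.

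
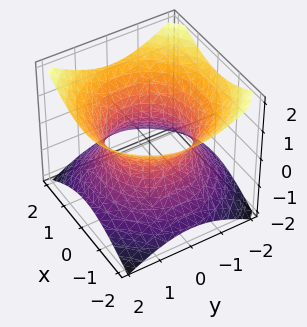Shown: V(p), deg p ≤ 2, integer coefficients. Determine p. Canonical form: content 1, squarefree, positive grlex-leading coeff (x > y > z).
2*x^2 + 2*y^2 - 3*z^2 - 3

(a) The degree is 2 — no degree-1 surface has this shape.
(b) Symmetries: rotational symmetry about the z-axis ⇒ p depends on x, y only through x² + y².
(c) From the axis intercepts and sections: it misses every integer gridline on the z-axis; a circular section at z = 0 has radius between 1 and 2.
(d) The integer polynomial consistent with all of this is the stated p.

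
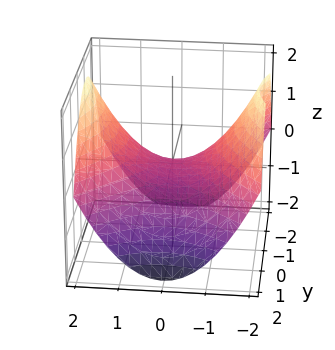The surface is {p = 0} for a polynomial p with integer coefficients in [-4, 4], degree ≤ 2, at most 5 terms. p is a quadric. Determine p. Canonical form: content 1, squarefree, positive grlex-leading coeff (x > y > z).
x^2 - y^2 - 2*z

(a) deg p = 2. A hyperbolic paraboloid; a quadric.
(b) Symmetries: it's symmetric under x → −x, forcing even powers of x; it's symmetric under y → −y, forcing even powers of y.
(c) From the visible intercepts: it meets the y-axis at y = 0 (among the integer gridlines); one x-axis crossing is at x = 0; it meets the z-axis at z = 0 (among the integer gridlines).
(d) Together with the visible shape, these determine p as stated.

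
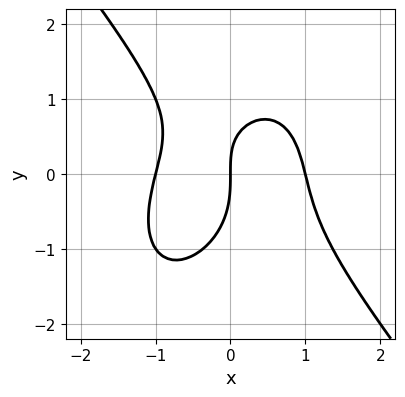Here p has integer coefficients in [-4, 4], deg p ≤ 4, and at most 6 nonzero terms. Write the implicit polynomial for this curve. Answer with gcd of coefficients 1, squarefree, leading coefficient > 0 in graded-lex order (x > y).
2*x^3 + y^3 + x*y - 2*x

1. Degree: a generic line meets the curve in up to 3 points, so deg p = 3.
2. Observable constraints: it meets the y-axis at y = 0 (among the integer gridlines); the x-axis gridline crossings are at x ∈ {-1, 0, 1}.
3. Assembling these constraints gives the stated polynomial.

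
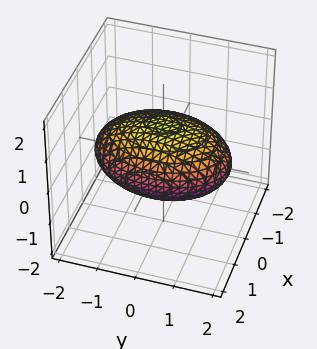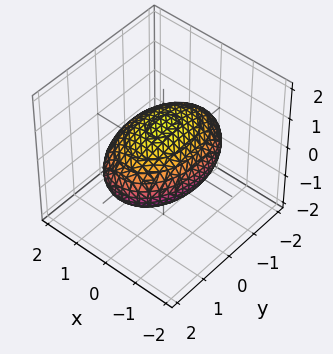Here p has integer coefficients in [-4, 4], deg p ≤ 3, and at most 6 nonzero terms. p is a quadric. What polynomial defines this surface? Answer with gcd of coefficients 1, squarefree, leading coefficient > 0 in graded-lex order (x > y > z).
2*x^2 + y^2 + 3*z^2 - 3

1. Degree: bounded and convex; a quadric, so deg p = 2.
2. Symmetries: the x ↦ −x reflection is a symmetry, so x appears only in even powers; mirror symmetry z ↦ −z ⇒ only even powers of z; it's symmetric under y → −y, forcing even powers of y.
3. Checking where it meets the axes: the z-axis gridline crossings are at z ∈ {-1, 1}.
4. Together with the visible shape, these determine p as stated.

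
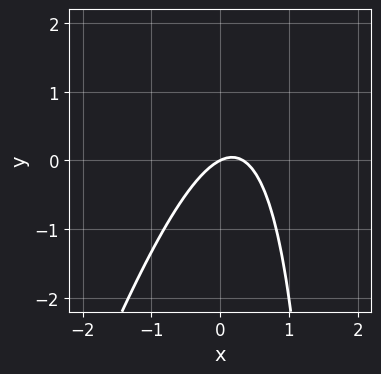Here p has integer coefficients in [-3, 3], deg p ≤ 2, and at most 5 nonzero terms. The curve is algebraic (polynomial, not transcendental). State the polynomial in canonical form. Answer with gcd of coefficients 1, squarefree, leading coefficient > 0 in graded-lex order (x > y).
3*x^2 - x*y - x + 2*y

(a) The degree is 2 — no degree-1 curve has this shape.
(b) From the axis intercepts and sections: it meets the y-axis at y = 0 (among the integer gridlines); one x-axis crossing is at x = 0.
(c) Matching integer coefficients to the picture gives p.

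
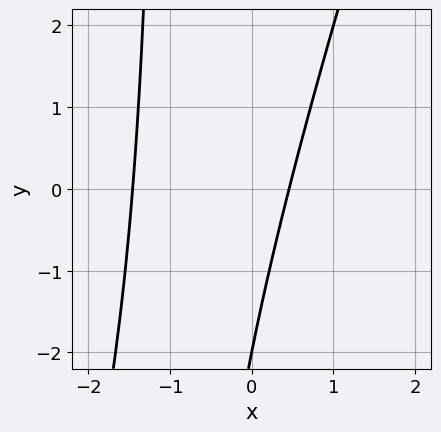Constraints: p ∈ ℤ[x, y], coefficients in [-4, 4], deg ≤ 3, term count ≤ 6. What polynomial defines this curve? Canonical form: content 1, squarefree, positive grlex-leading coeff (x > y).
3*x^2 - x*y + 3*x - y - 2

1. The degree is 2 — the shape is more complex than any degree-1 curve.
2. From the axis intercepts and sections: one y-axis crossing is at y = -2.
3. Solving for integer coefficients yields p as stated.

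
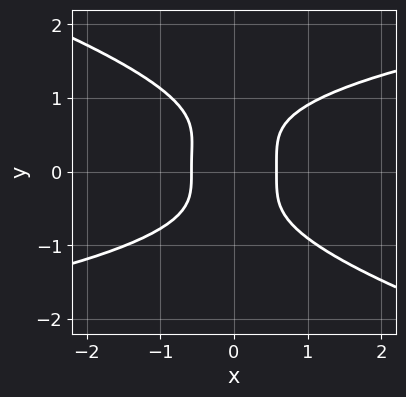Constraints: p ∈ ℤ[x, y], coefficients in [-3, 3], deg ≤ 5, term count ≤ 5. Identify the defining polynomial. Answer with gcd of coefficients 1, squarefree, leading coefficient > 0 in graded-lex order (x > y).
1. deg p = 4. The shape is more complex than any degree-3 curve.
2. Observable constraints: the curve avoids every integer y-axis point in the box.
3. Assembling these constraints gives the stated polynomial.

x*y^3 + 3*y^4 - y^3 - 3*x^2 + 1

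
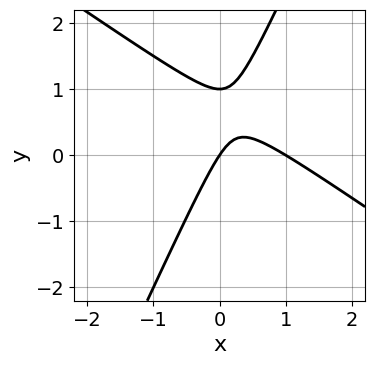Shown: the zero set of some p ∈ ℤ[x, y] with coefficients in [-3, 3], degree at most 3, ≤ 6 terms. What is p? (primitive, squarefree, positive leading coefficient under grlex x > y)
(a) The degree is 2 — a generic line meets the curve in up to 2 points.
(b) Against the integer gridlines: the y-axis gridline crossings are at y ∈ {0, 1}; the x-axis gridline crossings are at x ∈ {0, 1}.
(c) Putting this together gives p.

3*x^2 + 3*x*y - 2*y^2 - 3*x + 2*y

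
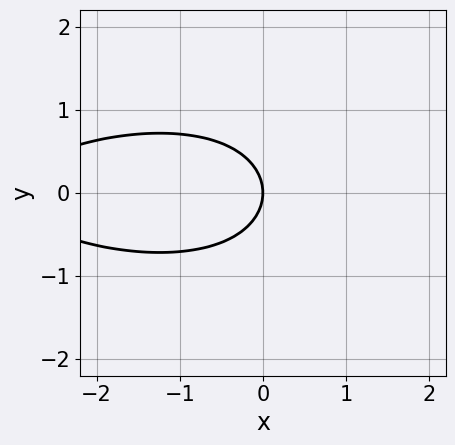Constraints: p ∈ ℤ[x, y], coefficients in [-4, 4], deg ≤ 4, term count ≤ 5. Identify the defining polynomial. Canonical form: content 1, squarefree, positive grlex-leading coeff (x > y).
x*y^2 - x^2 - 3*y^2 - 3*x

The degree is 3 — a generic line meets the curve in up to 3 points.
Symmetries: the y ↦ −y reflection is a symmetry, so y appears only in even powers.
Observable constraints: it meets the x-axis at x = 0 (among the integer gridlines); it meets the y-axis at y = 0 (among the integer gridlines).
Fitting integer coefficients to these (and the overall shape) gives p.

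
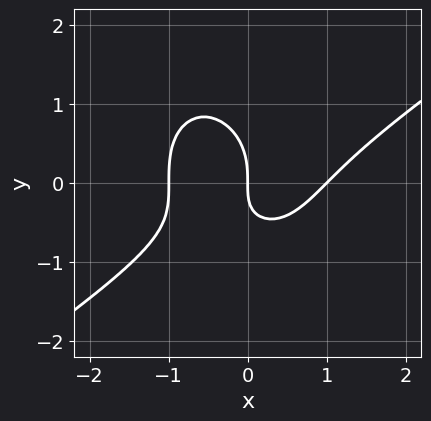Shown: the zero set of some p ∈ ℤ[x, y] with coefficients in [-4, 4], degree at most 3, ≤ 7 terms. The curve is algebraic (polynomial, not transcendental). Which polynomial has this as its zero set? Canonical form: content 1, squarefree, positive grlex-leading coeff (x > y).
1. Degree: the shape is more complex than any degree-2 curve, so deg p = 3.
2. From the axis intercepts and sections: among the integer gridlines, it crosses the x-axis at x ∈ {-1, 0, 1}; it meets the y-axis at y = 0 (among the integer gridlines).
3. Solving for integer coefficients yields p as stated.

x^3 - x^2*y - y^3 - x*y - x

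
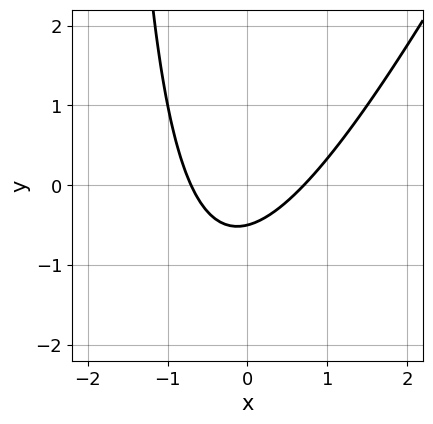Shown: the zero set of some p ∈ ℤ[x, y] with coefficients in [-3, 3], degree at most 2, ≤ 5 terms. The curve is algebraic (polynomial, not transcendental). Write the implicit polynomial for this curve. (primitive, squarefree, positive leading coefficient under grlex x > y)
The degree is 2 — the shape is more complex than any degree-1 curve.
Solving for integer coefficients yields p as stated.

2*x^2 - x*y - 2*y - 1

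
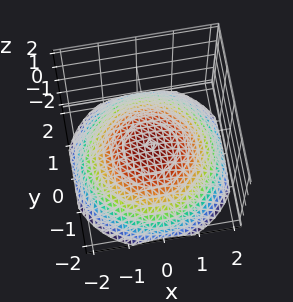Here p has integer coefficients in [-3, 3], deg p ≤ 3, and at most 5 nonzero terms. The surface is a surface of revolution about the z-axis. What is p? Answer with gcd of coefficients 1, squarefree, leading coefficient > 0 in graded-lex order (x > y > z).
1. Degree: a generic line meets the surface in up to 2 points, so deg p = 2.
2. Symmetry: every cross-section ⟂ z is a circle, so x, y appear only via x² + y².
3. From the visible intercepts: it misses every integer gridline on the x-axis; no y-intercept at any integer in the box; a circular section at z = -1 has radius between 1 and 2.
4. Matching integer coefficients to the picture gives p.

x^2 + y^2 + 3*z + 1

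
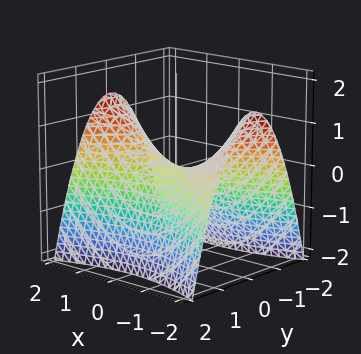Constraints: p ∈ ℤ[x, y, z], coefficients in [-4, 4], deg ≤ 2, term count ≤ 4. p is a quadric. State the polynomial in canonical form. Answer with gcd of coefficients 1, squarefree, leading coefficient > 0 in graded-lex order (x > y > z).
x^2 - 3*y^2 - 3*z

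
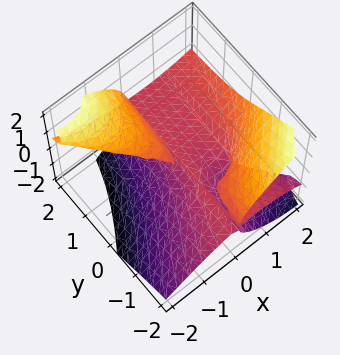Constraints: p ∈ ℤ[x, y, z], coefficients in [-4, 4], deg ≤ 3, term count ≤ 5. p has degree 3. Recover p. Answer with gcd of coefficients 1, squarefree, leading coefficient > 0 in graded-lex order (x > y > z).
x^3 - 3*x*y*z - 2*z^3 - x^2 - 2*x*z

The picture has 2 separate pieces. They look like related sheets of one shape, so recover p as a whole.
Degree: a generic line meets the surface in up to 3 points, so deg p = 3.
Checking where it meets the axes: one z-axis crossing is at z = 0; the visible y-axis segment lies entirely on the surface; among the integer gridlines, it crosses the x-axis at x ∈ {0, 1}.
Assembling these constraints gives the stated polynomial.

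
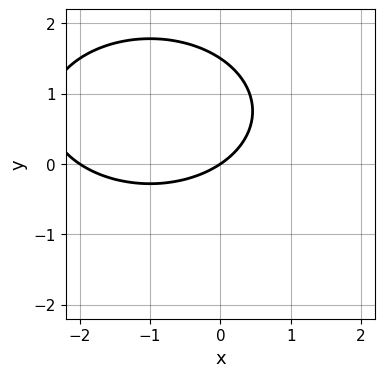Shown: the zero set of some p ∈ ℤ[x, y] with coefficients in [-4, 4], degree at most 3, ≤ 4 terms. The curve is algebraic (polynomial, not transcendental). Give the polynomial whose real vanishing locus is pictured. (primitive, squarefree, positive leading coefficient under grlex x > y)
x^2 + 2*y^2 + 2*x - 3*y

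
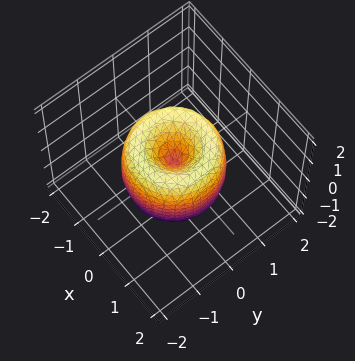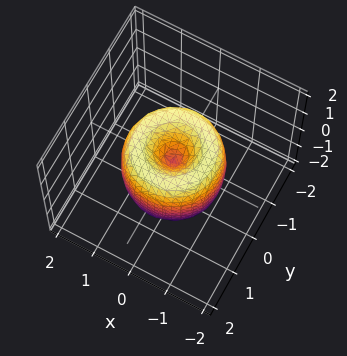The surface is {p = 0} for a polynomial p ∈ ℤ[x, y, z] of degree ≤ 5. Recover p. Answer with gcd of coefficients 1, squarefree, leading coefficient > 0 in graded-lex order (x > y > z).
2*x^4 + 4*x^2*y^2 + 2*y^4 - 3*x^2 - 3*y^2 + z^2

1. deg p = 4.
2. Symmetry: the z-axis is an axis of rotation, so x and y enter only as x² + y².
3. Against the integer gridlines: it crosses the z-axis at the gridline z = 0; a circular section at z = -1 has radius between 0 and 1; it meets the y-axis at y = 0 (among the integer gridlines); one x-axis crossing is at x = 0.
4. Fitting integer coefficients to these (and the overall shape) gives p.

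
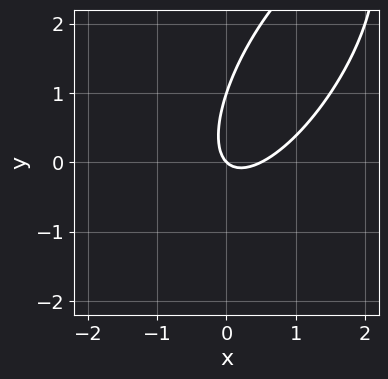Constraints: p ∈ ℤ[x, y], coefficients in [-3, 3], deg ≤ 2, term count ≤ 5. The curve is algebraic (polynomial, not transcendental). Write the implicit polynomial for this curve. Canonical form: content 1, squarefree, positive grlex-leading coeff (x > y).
2*x^2 - 2*x*y + y^2 - x - y

1. Degree: the shape is more complex than any degree-1 curve, so deg p = 2.
2. Checking where it meets the axes: the y-axis gridline crossings are at y ∈ {0, 1}; one x-axis crossing is at x = 0.
3. These observations pin down the coefficients.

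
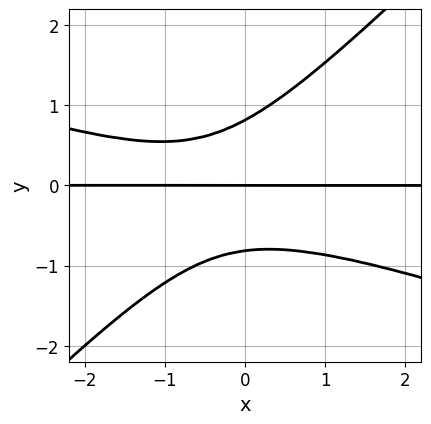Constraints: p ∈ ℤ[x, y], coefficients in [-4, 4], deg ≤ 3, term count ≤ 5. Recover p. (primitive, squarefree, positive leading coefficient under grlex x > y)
First, the degree is 3 — no degree-2 curve has this shape.
Then, against the integer gridlines: it crosses the y-axis at the gridline y = 0; every point of the x-axis in the box is on the curve.
Finally, together with the visible shape, these determine p as stated.

x^2*y + 2*x*y^2 - 3*y^3 + x*y + 2*y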